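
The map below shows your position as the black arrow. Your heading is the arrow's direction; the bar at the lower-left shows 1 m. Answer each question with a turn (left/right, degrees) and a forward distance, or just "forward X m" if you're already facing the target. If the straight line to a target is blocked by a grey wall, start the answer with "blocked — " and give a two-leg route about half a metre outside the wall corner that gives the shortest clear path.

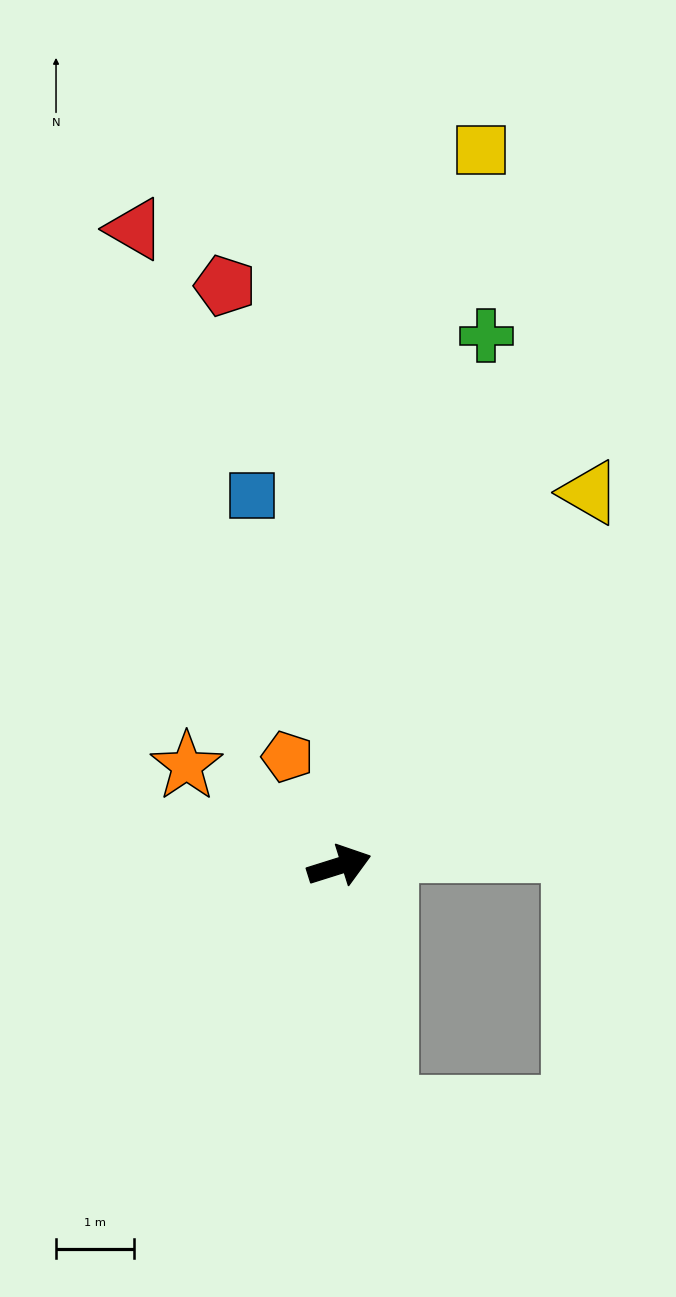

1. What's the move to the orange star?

turn left 129°, forward 2.3 m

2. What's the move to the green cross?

turn left 57°, forward 7.0 m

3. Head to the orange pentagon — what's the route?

turn left 98°, forward 1.5 m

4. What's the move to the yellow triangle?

turn left 39°, forward 5.8 m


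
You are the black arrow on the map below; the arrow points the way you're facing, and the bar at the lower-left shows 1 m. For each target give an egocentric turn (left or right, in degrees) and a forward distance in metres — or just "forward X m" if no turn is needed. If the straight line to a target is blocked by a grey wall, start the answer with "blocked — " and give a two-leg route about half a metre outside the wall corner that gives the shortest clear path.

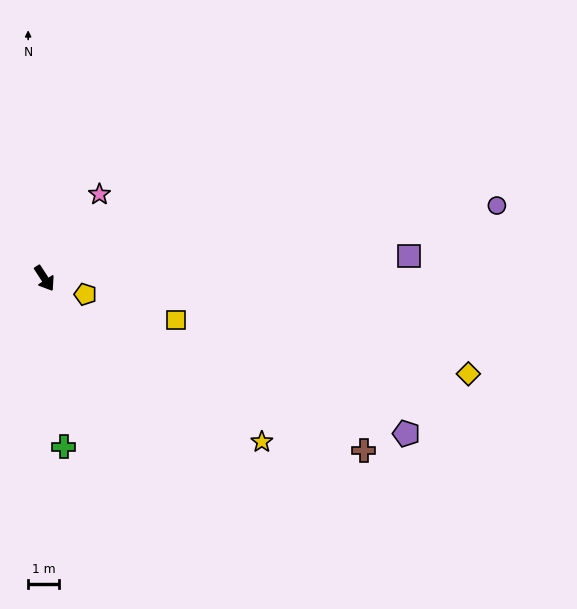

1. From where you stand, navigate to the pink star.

turn left 114°, forward 3.3 m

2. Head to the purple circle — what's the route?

turn left 66°, forward 15.0 m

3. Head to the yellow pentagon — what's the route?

turn left 36°, forward 1.4 m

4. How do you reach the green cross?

turn right 27°, forward 5.5 m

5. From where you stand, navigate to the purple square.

turn left 60°, forward 12.0 m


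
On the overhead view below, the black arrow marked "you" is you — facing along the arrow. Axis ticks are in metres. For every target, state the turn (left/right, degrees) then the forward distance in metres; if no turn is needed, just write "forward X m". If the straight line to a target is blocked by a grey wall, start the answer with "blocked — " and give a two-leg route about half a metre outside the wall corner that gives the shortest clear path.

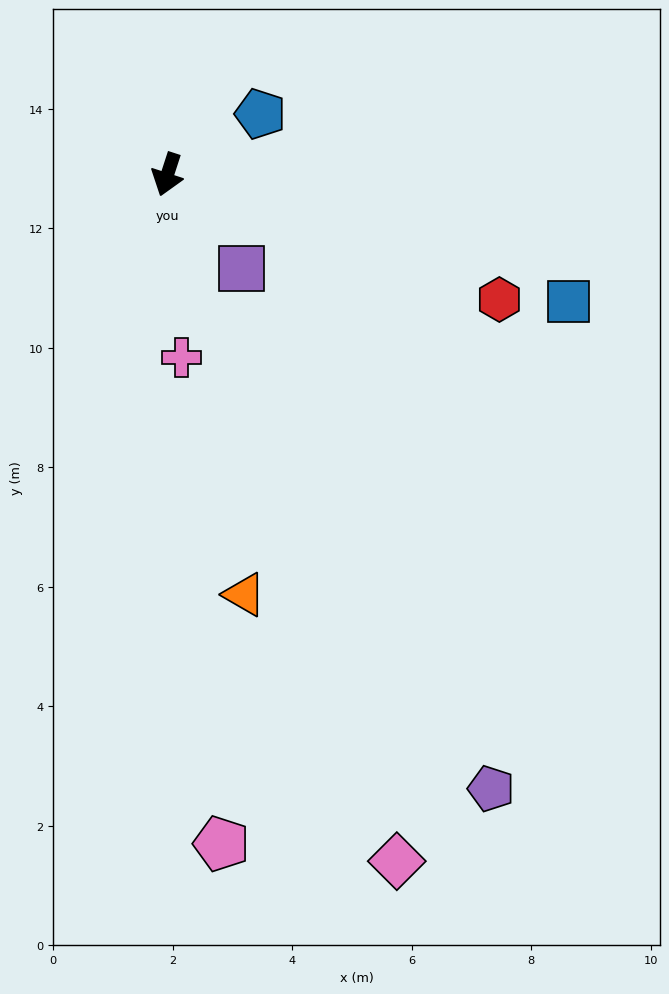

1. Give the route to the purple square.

turn left 56°, forward 2.0 m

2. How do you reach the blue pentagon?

turn left 141°, forward 1.9 m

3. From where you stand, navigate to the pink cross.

turn left 22°, forward 3.1 m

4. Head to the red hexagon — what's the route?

turn left 87°, forward 5.9 m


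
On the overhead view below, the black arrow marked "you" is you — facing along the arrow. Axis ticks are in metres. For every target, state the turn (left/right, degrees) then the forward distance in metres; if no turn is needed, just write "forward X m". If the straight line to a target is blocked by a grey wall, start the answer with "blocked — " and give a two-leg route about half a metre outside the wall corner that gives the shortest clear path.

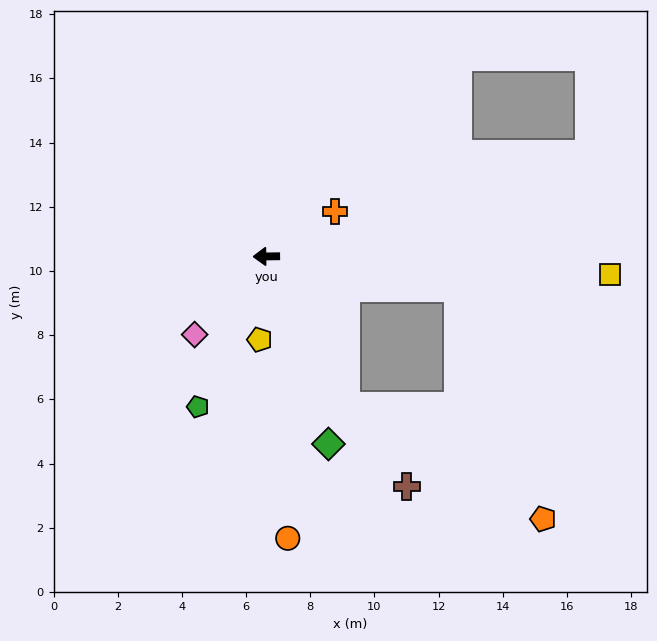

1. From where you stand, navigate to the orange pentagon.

blocked — turn left 117°, forward 5.3 m, then turn left 32°, forward 7.1 m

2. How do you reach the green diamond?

turn left 108°, forward 6.2 m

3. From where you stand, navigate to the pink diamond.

turn left 47°, forward 3.3 m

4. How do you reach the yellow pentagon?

turn left 85°, forward 2.6 m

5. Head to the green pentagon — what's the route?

turn left 65°, forward 5.1 m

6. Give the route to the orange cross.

turn right 147°, forward 2.6 m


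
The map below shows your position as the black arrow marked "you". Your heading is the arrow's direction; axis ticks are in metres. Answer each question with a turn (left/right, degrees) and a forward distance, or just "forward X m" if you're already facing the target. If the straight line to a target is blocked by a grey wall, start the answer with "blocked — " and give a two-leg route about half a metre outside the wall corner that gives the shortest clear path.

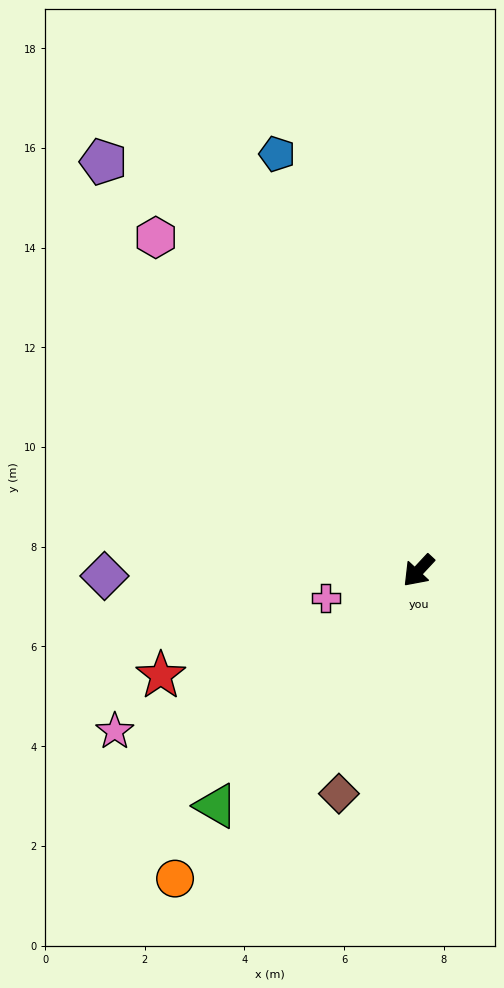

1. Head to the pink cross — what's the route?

turn right 31°, forward 1.9 m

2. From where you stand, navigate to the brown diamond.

turn left 23°, forward 4.7 m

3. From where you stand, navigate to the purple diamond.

turn right 46°, forward 6.3 m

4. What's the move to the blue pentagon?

turn right 118°, forward 8.8 m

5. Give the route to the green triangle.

turn left 2°, forward 6.2 m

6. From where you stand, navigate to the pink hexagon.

turn right 99°, forward 8.5 m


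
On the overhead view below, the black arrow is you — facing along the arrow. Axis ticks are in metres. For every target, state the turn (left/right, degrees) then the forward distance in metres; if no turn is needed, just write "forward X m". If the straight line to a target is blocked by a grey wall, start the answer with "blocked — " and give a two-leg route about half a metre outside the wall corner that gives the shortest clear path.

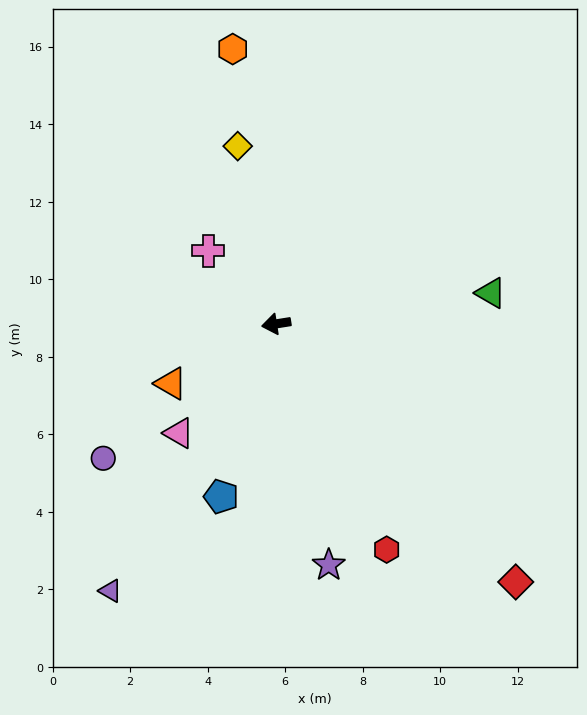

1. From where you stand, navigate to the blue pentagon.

turn left 63°, forward 4.7 m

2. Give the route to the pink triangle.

turn left 39°, forward 3.8 m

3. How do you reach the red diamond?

turn left 124°, forward 9.1 m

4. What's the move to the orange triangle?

turn left 21°, forward 3.1 m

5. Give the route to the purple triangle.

turn left 49°, forward 8.1 m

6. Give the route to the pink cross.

turn right 56°, forward 2.6 m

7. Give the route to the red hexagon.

turn left 107°, forward 6.5 m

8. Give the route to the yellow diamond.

turn right 87°, forward 4.7 m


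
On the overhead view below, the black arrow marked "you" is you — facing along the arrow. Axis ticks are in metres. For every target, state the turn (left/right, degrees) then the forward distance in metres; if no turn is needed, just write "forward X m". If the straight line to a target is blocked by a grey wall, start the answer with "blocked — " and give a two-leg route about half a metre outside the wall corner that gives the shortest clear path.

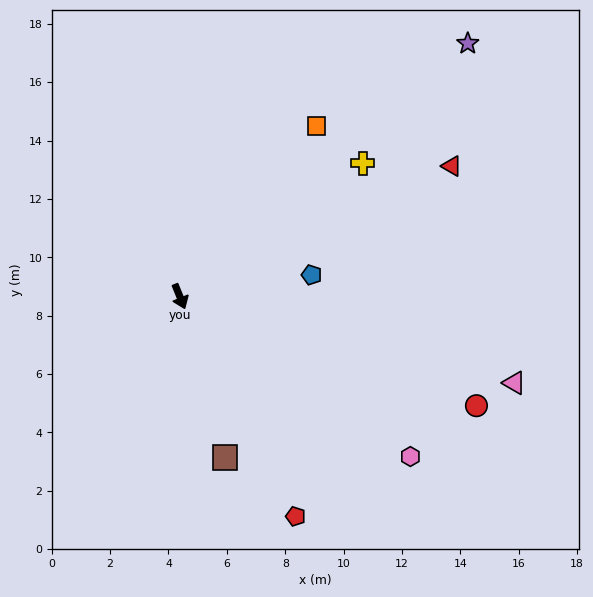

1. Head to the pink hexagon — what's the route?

turn left 33°, forward 9.6 m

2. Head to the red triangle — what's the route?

turn left 93°, forward 10.3 m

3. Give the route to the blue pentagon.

turn left 77°, forward 4.6 m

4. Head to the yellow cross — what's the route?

turn left 104°, forward 7.8 m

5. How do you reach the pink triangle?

turn left 53°, forward 11.8 m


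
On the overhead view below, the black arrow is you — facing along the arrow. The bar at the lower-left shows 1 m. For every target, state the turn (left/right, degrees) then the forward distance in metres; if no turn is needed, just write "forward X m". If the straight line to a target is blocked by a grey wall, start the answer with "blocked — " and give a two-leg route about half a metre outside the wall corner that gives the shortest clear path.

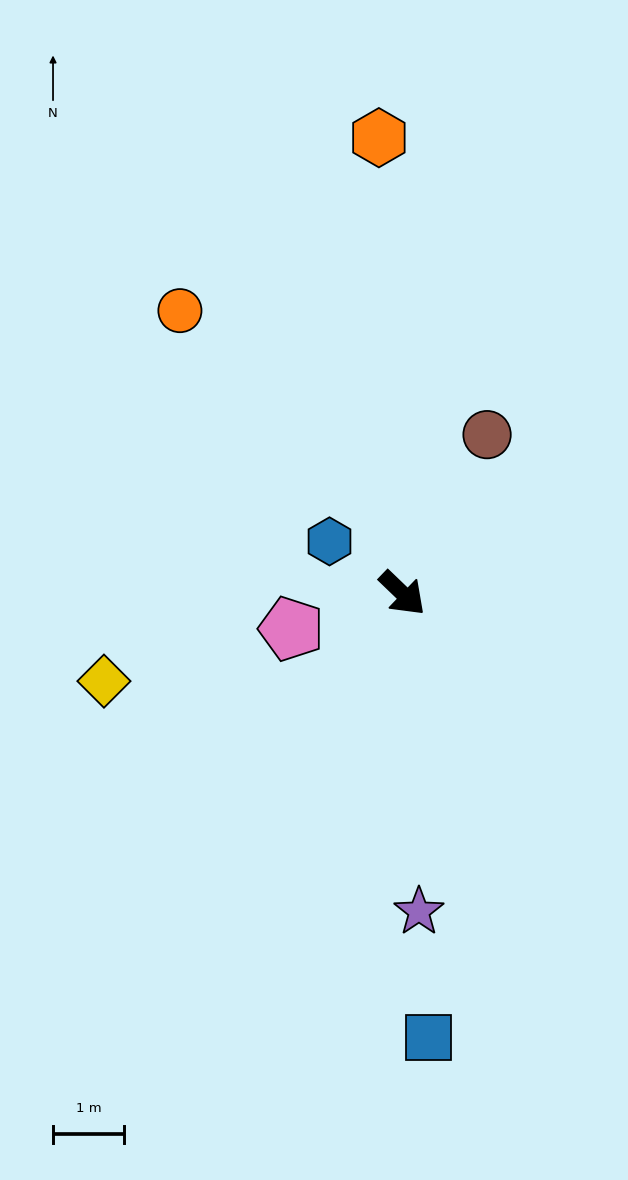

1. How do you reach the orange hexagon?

turn left 137°, forward 6.5 m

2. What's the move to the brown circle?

turn left 106°, forward 2.5 m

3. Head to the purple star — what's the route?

turn right 43°, forward 4.5 m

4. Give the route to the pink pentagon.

turn right 118°, forward 1.7 m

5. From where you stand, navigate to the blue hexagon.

turn right 172°, forward 1.3 m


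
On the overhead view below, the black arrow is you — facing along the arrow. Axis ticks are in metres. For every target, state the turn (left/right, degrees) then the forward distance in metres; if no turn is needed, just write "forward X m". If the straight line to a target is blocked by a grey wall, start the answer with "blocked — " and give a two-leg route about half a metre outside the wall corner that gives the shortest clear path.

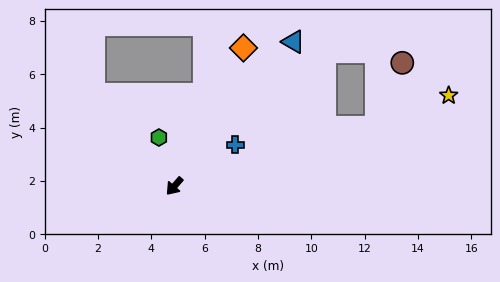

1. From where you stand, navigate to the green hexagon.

turn right 121°, forward 1.9 m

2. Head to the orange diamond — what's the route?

turn right 166°, forward 5.8 m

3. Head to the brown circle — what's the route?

blocked — turn left 147°, forward 7.9 m, then turn left 52°, forward 2.6 m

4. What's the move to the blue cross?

turn left 165°, forward 2.8 m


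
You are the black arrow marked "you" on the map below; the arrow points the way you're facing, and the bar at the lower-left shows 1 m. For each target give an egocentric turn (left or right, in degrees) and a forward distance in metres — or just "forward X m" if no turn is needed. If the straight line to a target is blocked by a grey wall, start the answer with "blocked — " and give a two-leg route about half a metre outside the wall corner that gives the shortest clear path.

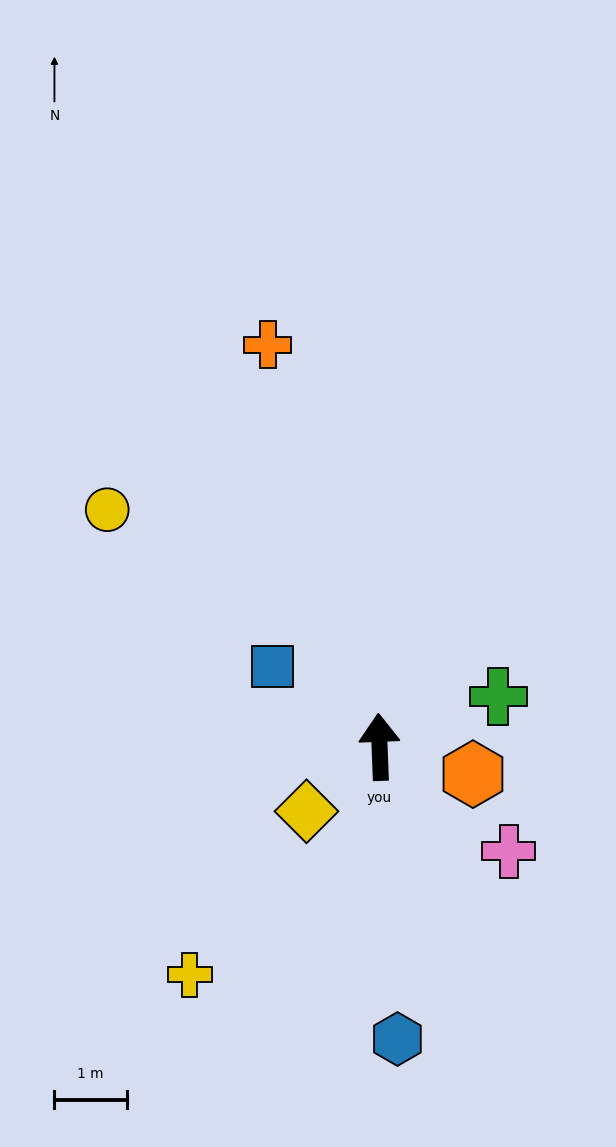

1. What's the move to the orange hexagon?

turn right 108°, forward 1.3 m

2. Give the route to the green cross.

turn right 69°, forward 1.8 m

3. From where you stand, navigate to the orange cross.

turn left 13°, forward 5.8 m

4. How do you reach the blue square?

turn left 51°, forward 1.8 m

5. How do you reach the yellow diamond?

turn left 129°, forward 1.3 m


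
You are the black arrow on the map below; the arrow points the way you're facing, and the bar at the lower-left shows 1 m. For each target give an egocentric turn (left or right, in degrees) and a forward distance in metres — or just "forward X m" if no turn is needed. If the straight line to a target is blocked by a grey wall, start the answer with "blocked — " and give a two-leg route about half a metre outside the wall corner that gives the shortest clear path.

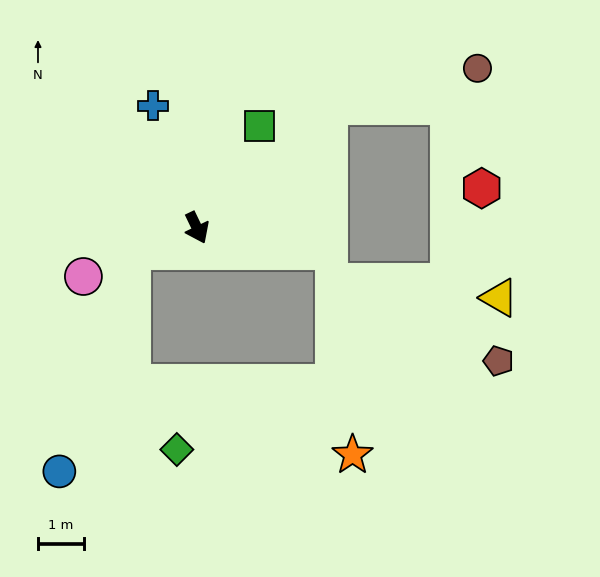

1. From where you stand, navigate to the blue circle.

blocked — turn right 96°, forward 1.5 m, then turn left 52°, forward 5.1 m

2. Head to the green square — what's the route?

turn left 123°, forward 2.6 m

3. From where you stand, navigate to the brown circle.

blocked — turn left 107°, forward 3.9 m, then turn right 29°, forward 3.4 m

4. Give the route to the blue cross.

turn left 174°, forward 2.8 m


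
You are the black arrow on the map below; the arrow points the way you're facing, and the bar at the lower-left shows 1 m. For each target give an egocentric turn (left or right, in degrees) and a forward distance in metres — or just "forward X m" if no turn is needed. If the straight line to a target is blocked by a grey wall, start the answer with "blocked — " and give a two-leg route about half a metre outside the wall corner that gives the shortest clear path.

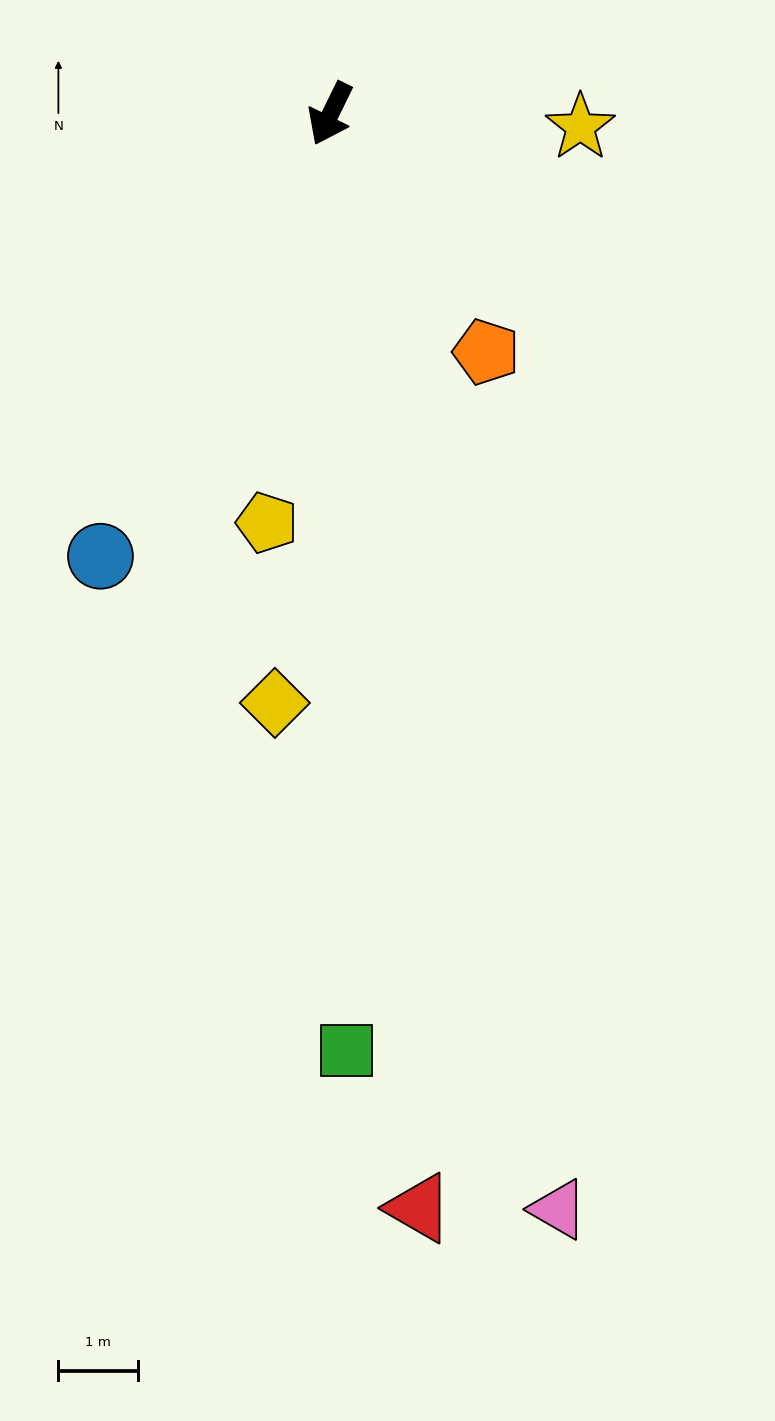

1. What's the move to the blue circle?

forward 6.3 m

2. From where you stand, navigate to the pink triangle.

turn left 38°, forward 14.1 m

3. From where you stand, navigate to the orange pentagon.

turn left 59°, forward 3.6 m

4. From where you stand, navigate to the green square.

turn left 27°, forward 11.8 m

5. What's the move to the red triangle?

turn left 31°, forward 13.8 m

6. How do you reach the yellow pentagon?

turn left 17°, forward 5.2 m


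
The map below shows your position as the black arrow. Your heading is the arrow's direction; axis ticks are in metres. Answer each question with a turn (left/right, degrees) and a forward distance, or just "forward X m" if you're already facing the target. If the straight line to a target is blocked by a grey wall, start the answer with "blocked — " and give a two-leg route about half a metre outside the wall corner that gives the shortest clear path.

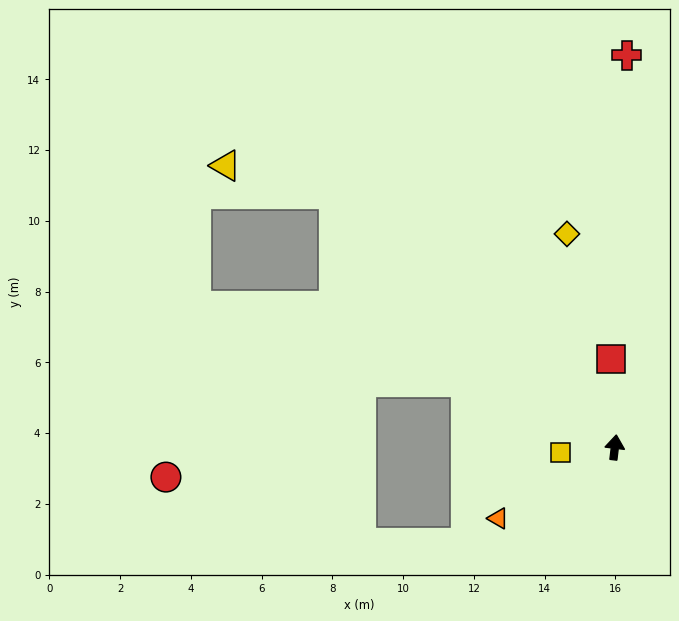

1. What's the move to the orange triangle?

turn left 128°, forward 3.9 m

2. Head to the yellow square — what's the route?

turn left 102°, forward 1.5 m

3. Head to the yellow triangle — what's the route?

blocked — turn left 55°, forward 10.7 m, then turn left 27°, forward 3.2 m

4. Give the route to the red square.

turn left 9°, forward 2.5 m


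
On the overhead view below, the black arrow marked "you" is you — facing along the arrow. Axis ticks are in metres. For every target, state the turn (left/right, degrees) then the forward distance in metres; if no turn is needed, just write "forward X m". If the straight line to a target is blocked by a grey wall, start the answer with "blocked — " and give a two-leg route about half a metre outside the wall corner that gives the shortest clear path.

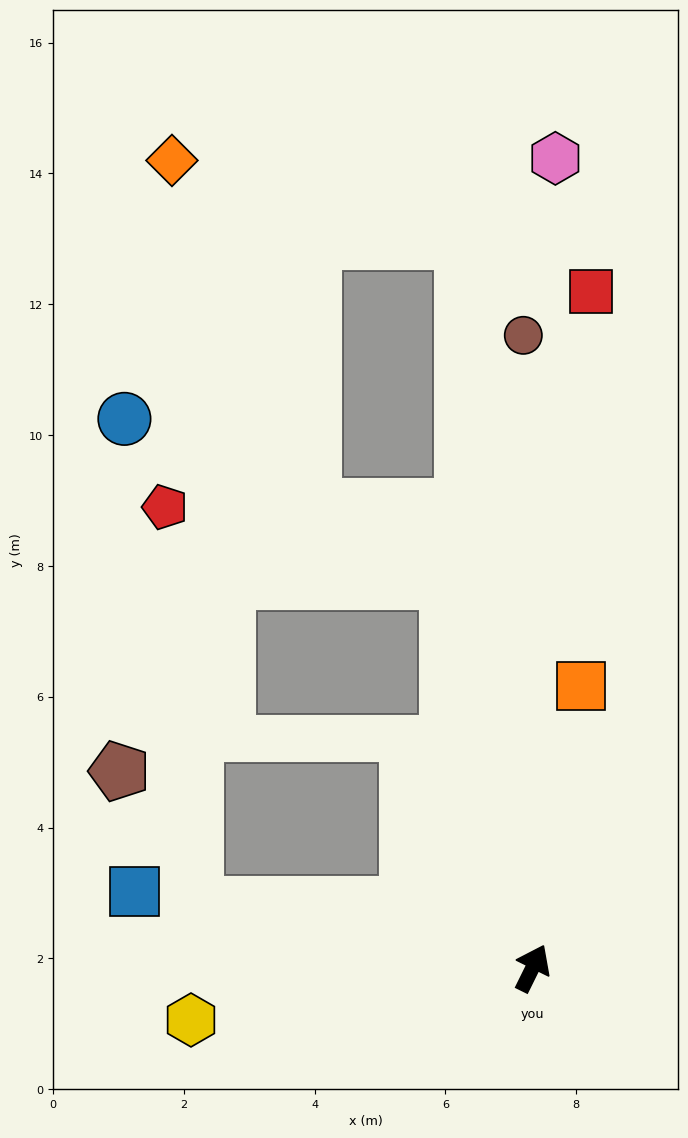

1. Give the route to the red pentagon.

blocked — turn left 39°, forward 6.0 m, then turn left 63°, forward 4.5 m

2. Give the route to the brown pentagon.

blocked — turn left 106°, forward 5.2 m, then turn right 50°, forward 2.3 m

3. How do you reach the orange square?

turn left 16°, forward 4.4 m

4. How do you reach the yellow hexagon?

turn left 125°, forward 5.3 m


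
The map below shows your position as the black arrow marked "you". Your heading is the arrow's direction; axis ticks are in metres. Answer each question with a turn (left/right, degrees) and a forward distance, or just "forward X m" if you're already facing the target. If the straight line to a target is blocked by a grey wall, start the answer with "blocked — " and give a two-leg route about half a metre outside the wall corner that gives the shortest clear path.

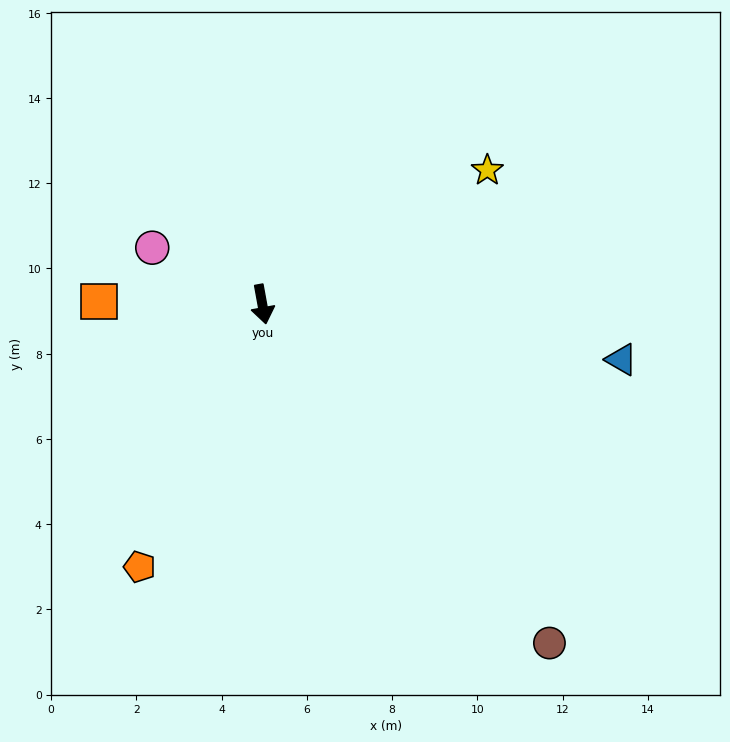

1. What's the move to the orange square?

turn right 101°, forward 3.8 m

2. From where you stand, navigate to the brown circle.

turn left 30°, forward 10.4 m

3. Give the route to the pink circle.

turn right 128°, forward 2.9 m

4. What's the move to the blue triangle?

turn left 71°, forward 8.5 m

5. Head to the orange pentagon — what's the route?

turn right 35°, forward 6.8 m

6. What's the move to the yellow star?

turn left 110°, forward 6.1 m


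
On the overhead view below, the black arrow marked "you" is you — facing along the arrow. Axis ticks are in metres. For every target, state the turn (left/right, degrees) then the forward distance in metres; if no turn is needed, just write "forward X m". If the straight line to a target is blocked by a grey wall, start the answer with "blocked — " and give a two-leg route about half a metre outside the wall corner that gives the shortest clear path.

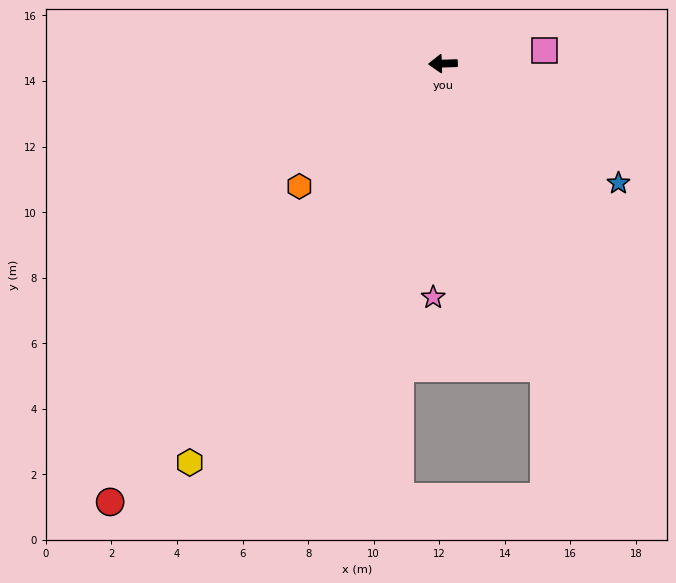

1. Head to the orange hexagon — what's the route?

turn left 39°, forward 5.8 m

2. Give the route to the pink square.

turn right 174°, forward 3.1 m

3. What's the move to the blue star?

turn left 144°, forward 6.5 m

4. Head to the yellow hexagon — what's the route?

turn left 56°, forward 14.4 m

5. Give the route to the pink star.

turn left 86°, forward 7.1 m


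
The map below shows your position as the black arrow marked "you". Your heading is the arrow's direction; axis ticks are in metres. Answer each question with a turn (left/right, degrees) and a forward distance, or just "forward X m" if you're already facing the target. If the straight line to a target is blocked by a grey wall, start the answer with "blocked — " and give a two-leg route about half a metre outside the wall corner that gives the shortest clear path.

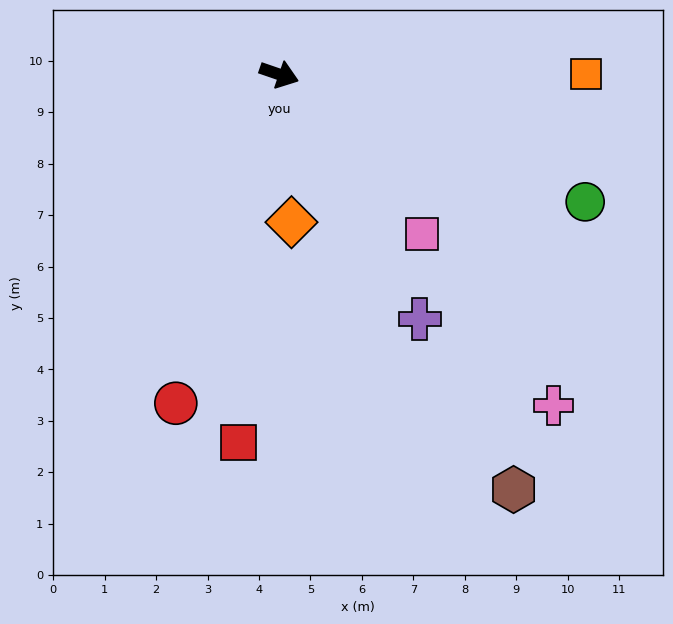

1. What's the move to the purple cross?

turn right 41°, forward 5.5 m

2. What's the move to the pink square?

turn right 29°, forward 4.2 m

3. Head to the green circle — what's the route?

turn right 4°, forward 6.4 m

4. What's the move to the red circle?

turn right 88°, forward 6.7 m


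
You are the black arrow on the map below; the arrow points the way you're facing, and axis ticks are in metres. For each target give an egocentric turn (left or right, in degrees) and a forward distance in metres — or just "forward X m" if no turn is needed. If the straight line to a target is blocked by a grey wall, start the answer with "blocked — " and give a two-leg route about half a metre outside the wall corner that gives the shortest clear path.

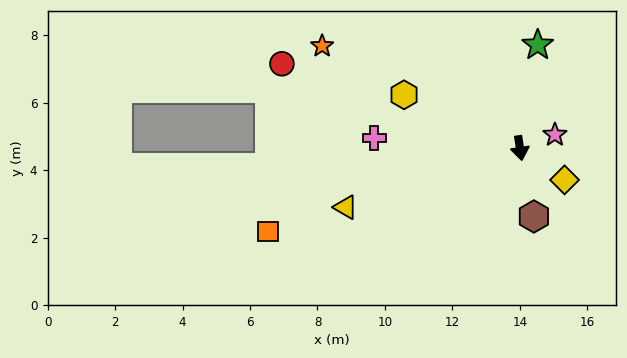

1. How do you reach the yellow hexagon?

turn right 123°, forward 3.8 m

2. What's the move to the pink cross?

turn right 103°, forward 4.3 m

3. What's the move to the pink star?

turn left 102°, forward 1.1 m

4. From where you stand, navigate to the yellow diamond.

turn left 46°, forward 1.6 m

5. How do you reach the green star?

turn left 162°, forward 3.1 m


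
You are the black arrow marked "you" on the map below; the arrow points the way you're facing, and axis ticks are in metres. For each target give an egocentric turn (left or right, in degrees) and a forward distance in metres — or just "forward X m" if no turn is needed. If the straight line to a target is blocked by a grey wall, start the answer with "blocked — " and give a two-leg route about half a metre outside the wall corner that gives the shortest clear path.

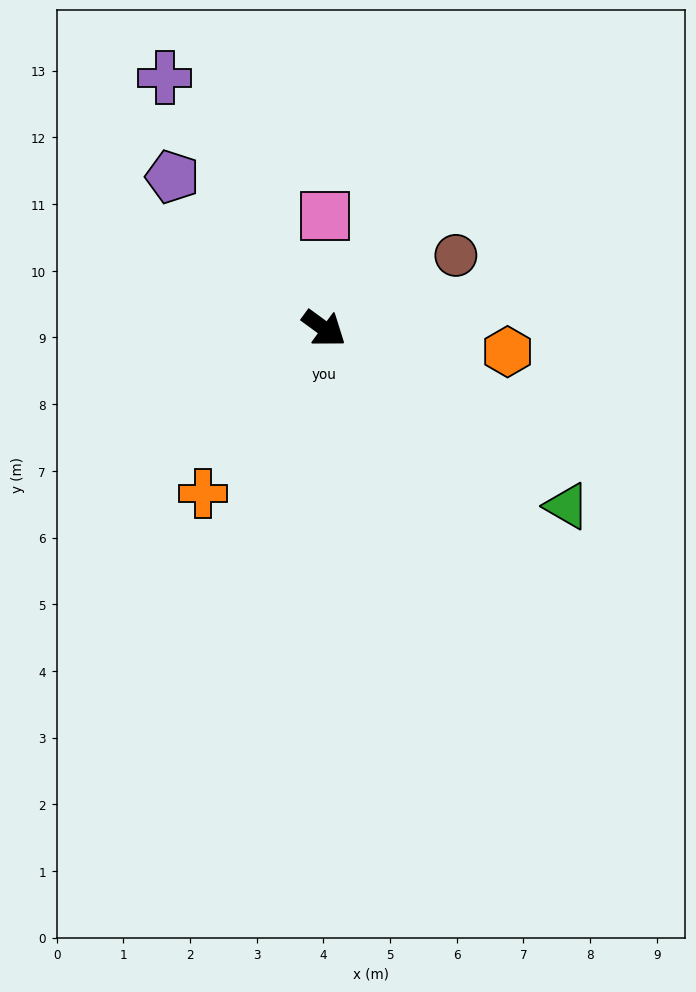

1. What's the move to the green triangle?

forward 4.5 m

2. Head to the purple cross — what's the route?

turn left 159°, forward 4.5 m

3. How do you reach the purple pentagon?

turn left 171°, forward 3.2 m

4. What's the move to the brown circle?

turn left 65°, forward 2.3 m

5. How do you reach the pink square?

turn left 126°, forward 1.7 m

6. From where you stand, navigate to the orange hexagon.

turn left 29°, forward 2.8 m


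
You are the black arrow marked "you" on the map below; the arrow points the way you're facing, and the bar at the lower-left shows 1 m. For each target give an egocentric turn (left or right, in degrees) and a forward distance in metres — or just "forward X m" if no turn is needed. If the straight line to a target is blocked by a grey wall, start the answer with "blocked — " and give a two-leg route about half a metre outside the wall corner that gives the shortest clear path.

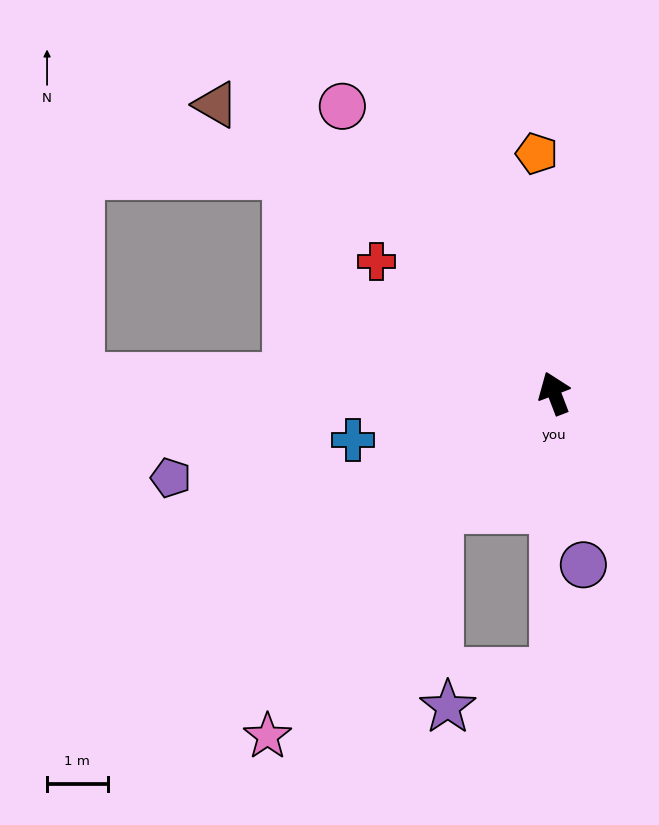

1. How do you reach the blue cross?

turn left 82°, forward 3.4 m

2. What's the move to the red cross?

turn left 32°, forward 3.7 m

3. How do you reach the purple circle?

turn left 169°, forward 2.9 m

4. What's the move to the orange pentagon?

turn right 17°, forward 4.0 m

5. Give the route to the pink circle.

turn left 16°, forward 5.9 m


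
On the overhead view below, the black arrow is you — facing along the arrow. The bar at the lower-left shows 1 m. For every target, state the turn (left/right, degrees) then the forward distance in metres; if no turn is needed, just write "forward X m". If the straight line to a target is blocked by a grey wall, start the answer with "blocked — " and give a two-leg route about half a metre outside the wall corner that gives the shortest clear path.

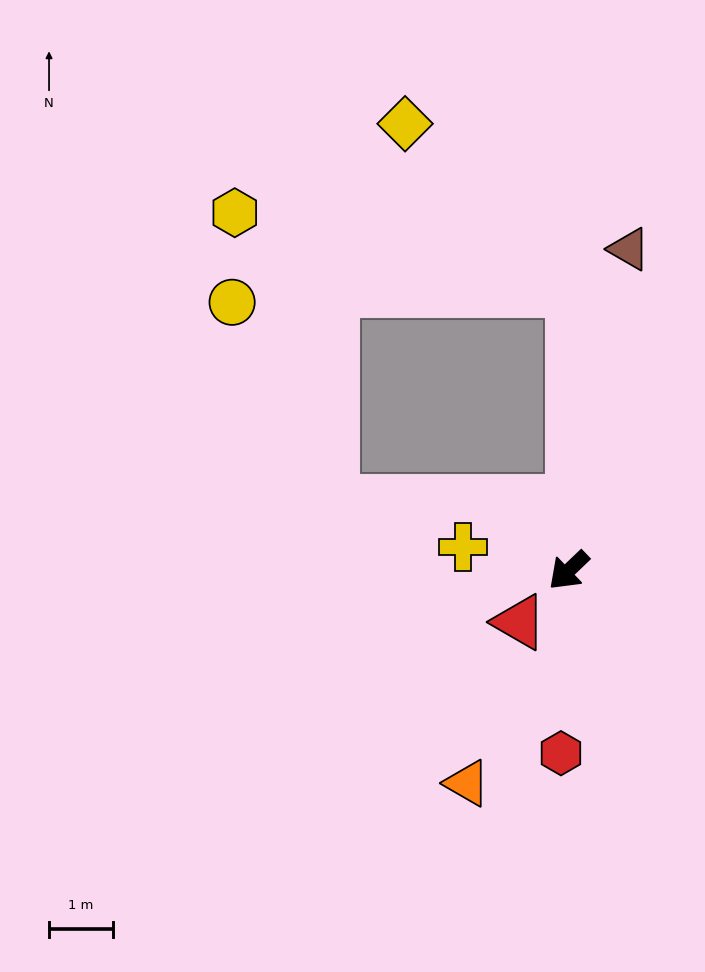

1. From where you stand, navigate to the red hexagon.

turn left 44°, forward 2.8 m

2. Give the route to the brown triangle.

turn right 144°, forward 5.1 m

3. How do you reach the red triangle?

turn left 3°, forward 1.1 m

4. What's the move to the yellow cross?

turn right 56°, forward 1.7 m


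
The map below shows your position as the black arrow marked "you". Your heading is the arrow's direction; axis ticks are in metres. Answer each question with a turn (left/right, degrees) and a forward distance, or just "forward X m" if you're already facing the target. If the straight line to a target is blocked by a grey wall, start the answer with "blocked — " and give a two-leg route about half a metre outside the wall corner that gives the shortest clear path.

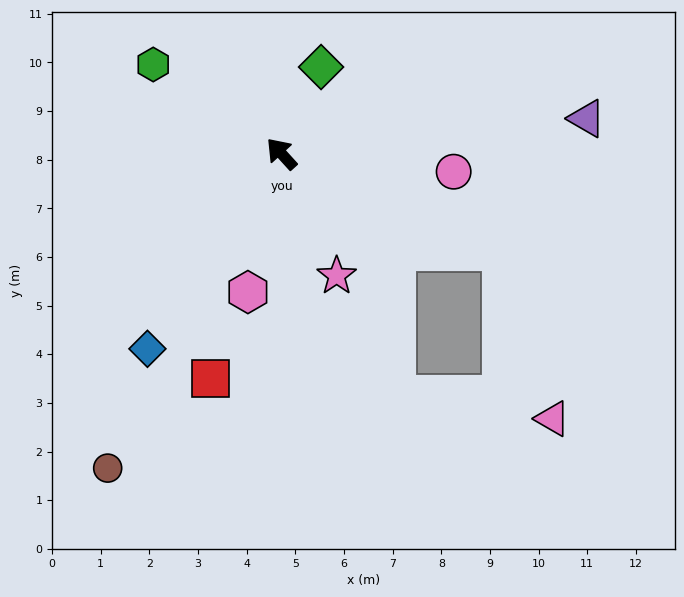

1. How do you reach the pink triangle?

blocked — turn right 156°, forward 5.0 m, then turn right 50°, forward 3.6 m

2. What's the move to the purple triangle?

turn right 126°, forward 6.3 m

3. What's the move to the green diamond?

turn right 67°, forward 2.0 m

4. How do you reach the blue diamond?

turn left 103°, forward 4.9 m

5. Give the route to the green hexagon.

turn left 13°, forward 3.2 m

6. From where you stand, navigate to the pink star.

turn left 162°, forward 2.8 m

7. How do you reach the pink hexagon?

turn left 124°, forward 2.9 m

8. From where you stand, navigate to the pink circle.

turn right 138°, forward 3.6 m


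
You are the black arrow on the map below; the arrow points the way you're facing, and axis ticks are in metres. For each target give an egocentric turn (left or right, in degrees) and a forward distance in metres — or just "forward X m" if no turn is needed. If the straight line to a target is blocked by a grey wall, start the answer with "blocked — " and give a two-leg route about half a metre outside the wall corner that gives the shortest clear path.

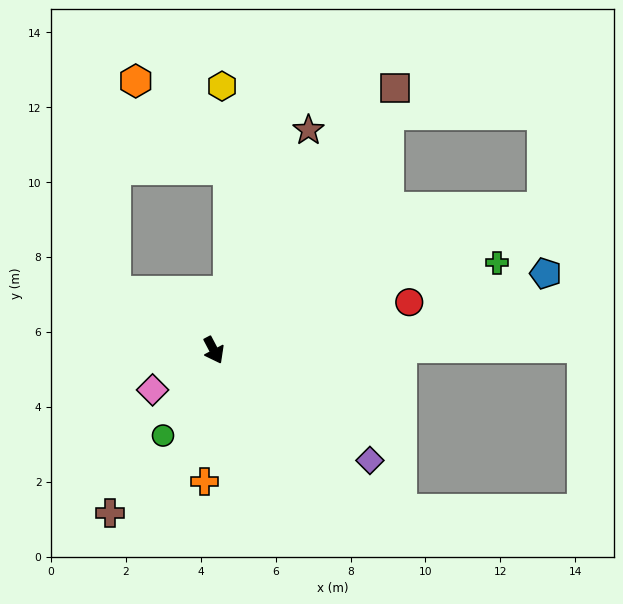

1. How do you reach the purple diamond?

turn left 27°, forward 5.1 m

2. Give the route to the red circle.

turn left 76°, forward 5.4 m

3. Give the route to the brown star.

turn left 129°, forward 6.4 m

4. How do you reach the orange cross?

turn right 32°, forward 3.5 m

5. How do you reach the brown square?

turn left 117°, forward 8.5 m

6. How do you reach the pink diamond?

turn right 85°, forward 1.9 m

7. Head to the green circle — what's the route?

turn right 59°, forward 2.6 m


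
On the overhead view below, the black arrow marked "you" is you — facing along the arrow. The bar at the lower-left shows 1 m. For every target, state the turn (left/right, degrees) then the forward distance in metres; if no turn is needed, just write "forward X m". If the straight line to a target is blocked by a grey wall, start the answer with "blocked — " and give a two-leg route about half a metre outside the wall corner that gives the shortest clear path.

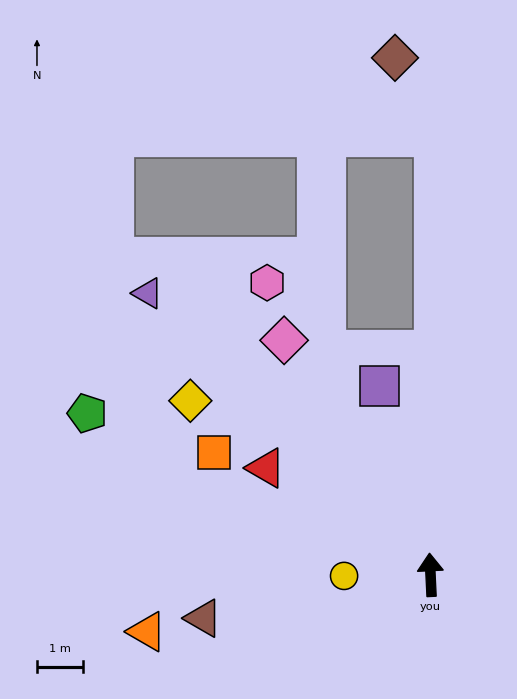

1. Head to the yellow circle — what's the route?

turn left 88°, forward 1.9 m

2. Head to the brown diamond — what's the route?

blocked — turn right 3°, forward 9.4 m, then turn left 26°, forward 1.9 m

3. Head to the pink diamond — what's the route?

turn left 29°, forward 6.0 m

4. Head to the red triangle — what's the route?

turn left 54°, forward 4.2 m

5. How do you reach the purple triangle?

turn left 42°, forward 8.6 m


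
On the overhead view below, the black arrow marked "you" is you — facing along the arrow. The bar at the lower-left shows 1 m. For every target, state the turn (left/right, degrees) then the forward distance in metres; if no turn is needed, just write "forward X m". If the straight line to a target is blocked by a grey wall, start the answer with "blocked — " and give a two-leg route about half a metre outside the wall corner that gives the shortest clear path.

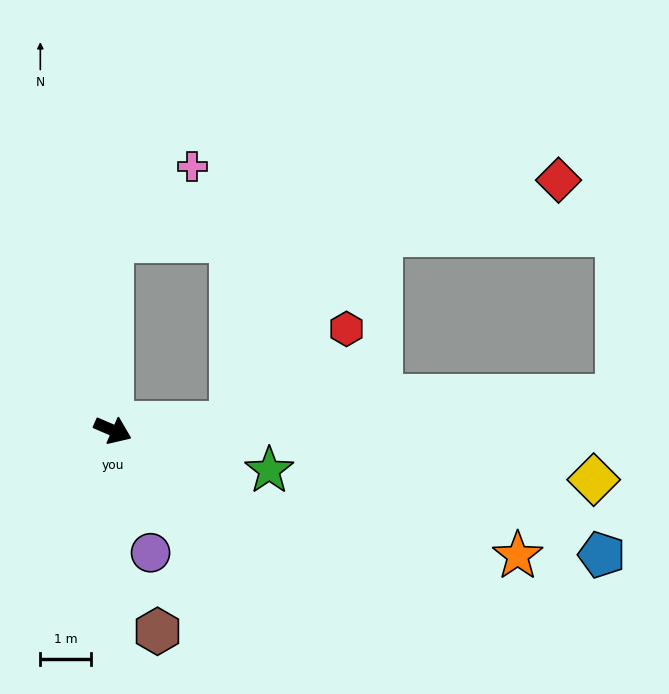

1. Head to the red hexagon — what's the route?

blocked — turn left 27°, forward 2.3 m, then turn left 35°, forward 2.9 m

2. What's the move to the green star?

turn left 9°, forward 3.2 m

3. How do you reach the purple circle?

turn right 49°, forward 2.5 m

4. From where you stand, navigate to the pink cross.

blocked — turn left 114°, forward 3.7 m, then turn right 48°, forward 2.2 m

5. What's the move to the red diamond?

blocked — turn left 114°, forward 3.7 m, then turn right 83°, forward 8.9 m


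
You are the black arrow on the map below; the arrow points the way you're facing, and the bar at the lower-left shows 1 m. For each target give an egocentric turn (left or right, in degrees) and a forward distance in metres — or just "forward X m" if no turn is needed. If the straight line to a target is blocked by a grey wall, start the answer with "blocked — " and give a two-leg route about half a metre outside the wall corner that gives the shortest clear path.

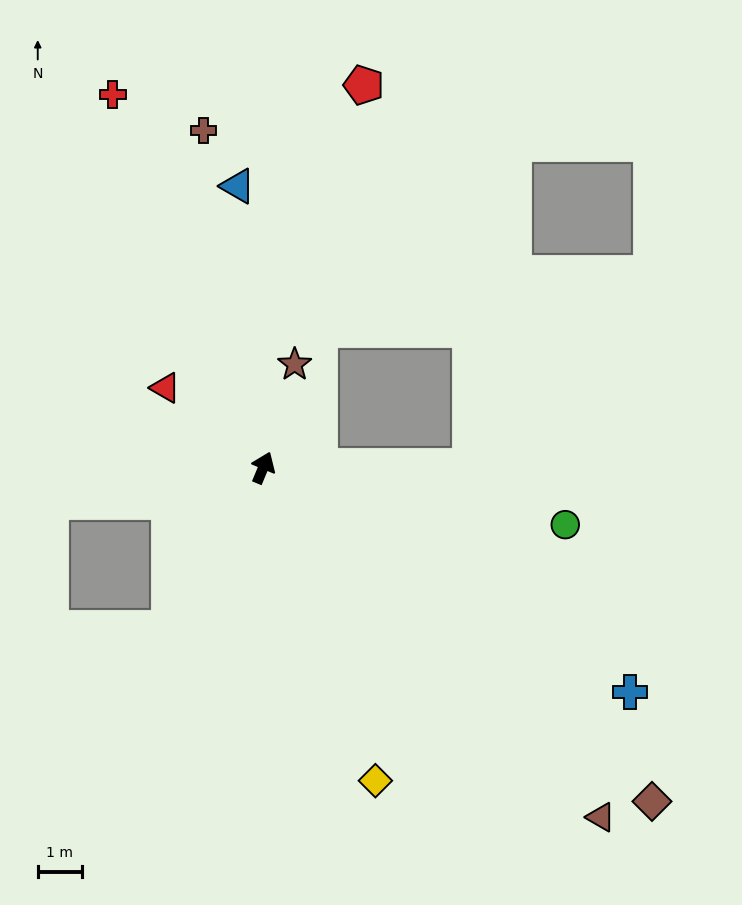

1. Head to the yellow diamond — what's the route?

turn right 138°, forward 7.5 m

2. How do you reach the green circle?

turn right 78°, forward 6.9 m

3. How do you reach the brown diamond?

turn right 108°, forward 11.6 m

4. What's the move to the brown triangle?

turn right 113°, forward 11.0 m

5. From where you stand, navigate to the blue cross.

turn right 99°, forward 9.7 m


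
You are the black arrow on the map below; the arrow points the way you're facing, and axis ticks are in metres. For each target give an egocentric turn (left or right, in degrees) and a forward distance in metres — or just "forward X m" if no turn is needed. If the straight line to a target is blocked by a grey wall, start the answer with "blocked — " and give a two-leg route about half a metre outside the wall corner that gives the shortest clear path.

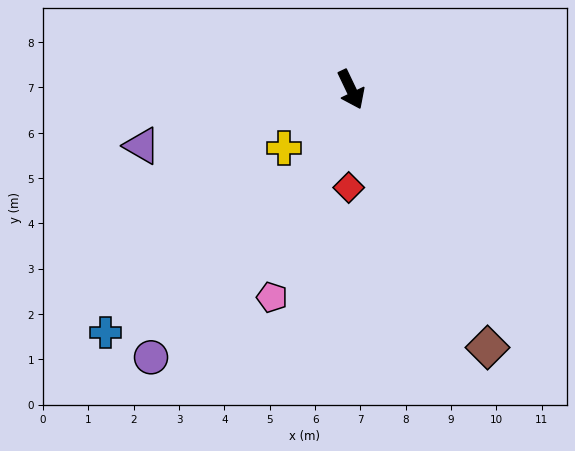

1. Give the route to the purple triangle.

turn right 100°, forward 4.8 m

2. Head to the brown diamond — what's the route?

turn left 2°, forward 6.4 m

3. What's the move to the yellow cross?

turn right 75°, forward 2.0 m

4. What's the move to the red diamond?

turn right 27°, forward 2.2 m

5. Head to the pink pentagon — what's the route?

turn right 46°, forward 4.9 m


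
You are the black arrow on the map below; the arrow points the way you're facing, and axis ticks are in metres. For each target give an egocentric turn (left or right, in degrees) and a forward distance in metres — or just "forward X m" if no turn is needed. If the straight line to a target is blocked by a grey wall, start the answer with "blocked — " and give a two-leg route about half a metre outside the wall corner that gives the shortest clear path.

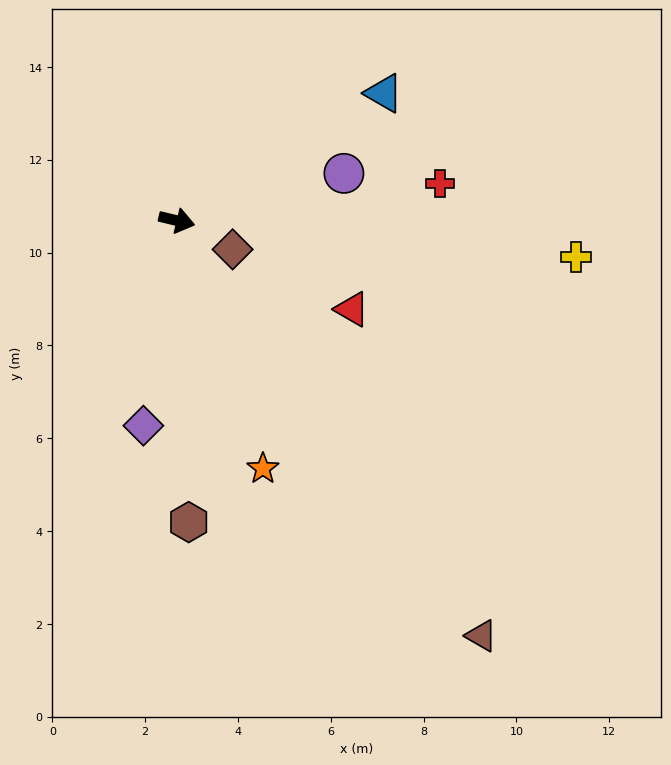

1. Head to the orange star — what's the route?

turn right 57°, forward 5.7 m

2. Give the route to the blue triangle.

turn left 45°, forward 5.2 m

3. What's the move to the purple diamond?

turn right 86°, forward 4.5 m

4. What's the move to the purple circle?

turn left 29°, forward 3.7 m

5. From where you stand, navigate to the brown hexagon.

turn right 74°, forward 6.5 m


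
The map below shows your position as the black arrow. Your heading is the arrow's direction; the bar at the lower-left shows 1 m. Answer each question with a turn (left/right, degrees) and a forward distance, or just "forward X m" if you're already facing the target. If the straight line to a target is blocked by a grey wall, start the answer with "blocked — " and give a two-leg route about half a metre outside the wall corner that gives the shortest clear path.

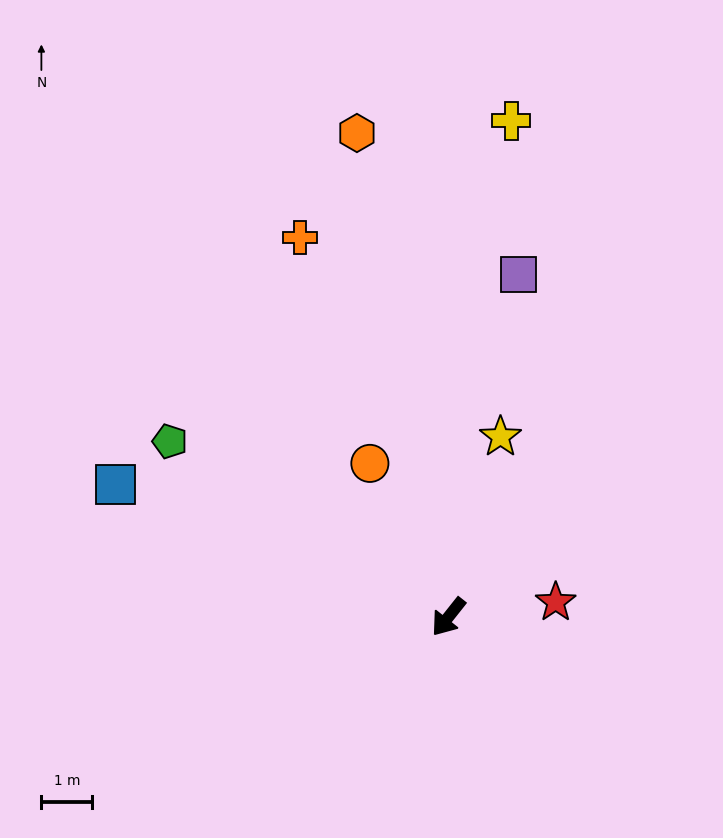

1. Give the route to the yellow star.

turn right 158°, forward 3.7 m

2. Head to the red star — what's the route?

turn left 136°, forward 2.1 m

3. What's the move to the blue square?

turn right 73°, forward 7.0 m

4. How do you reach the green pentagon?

turn right 84°, forward 6.5 m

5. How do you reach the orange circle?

turn right 114°, forward 3.4 m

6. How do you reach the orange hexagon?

turn right 131°, forward 9.7 m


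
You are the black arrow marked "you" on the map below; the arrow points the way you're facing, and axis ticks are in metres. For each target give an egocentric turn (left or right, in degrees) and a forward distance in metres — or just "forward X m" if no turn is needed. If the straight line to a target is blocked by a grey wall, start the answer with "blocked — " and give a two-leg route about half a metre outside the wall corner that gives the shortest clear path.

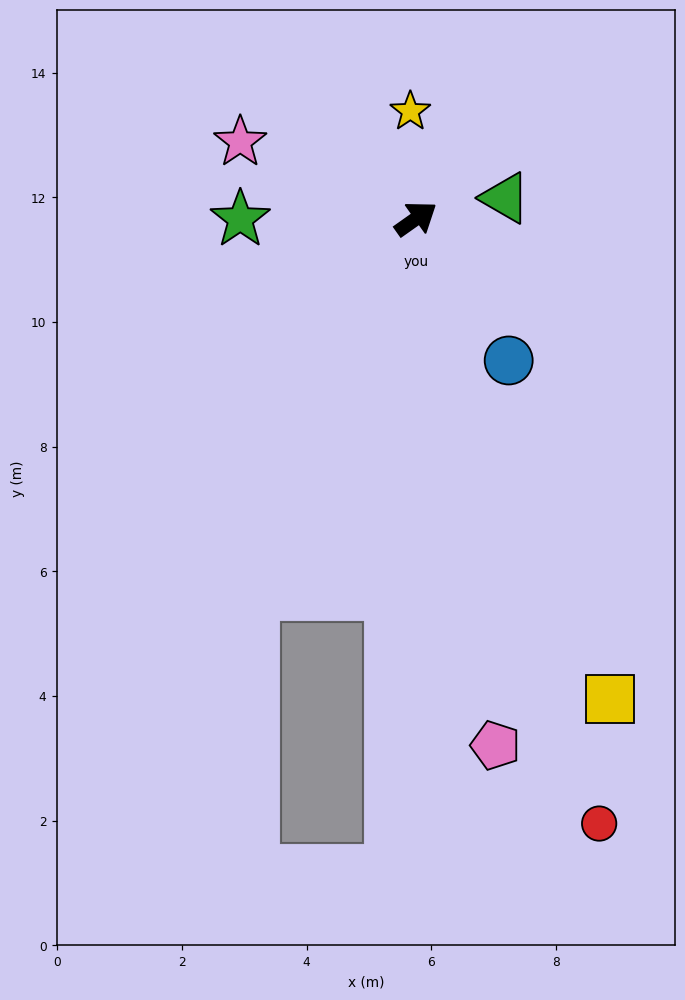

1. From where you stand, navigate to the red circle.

turn right 108°, forward 10.1 m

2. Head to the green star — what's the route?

turn left 145°, forward 2.8 m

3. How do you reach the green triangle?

turn right 22°, forward 1.5 m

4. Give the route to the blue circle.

turn right 92°, forward 2.7 m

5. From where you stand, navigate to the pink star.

turn left 121°, forward 3.1 m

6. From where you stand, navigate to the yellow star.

turn left 58°, forward 1.7 m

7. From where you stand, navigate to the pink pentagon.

turn right 117°, forward 8.5 m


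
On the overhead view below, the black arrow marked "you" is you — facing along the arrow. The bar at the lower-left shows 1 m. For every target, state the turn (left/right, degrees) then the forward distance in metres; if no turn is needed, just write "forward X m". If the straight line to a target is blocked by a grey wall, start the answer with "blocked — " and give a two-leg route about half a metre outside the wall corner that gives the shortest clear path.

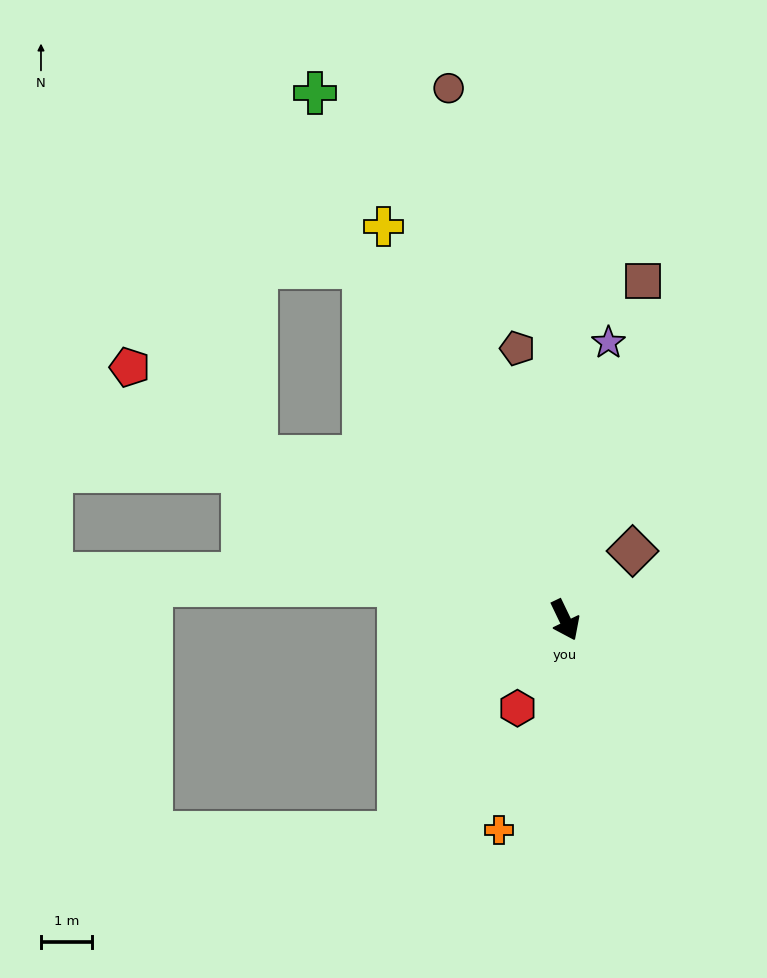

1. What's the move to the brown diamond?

turn left 110°, forward 1.9 m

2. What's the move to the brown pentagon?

turn left 164°, forward 5.4 m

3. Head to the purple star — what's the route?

turn left 145°, forward 5.5 m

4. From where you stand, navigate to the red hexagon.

turn right 54°, forward 2.0 m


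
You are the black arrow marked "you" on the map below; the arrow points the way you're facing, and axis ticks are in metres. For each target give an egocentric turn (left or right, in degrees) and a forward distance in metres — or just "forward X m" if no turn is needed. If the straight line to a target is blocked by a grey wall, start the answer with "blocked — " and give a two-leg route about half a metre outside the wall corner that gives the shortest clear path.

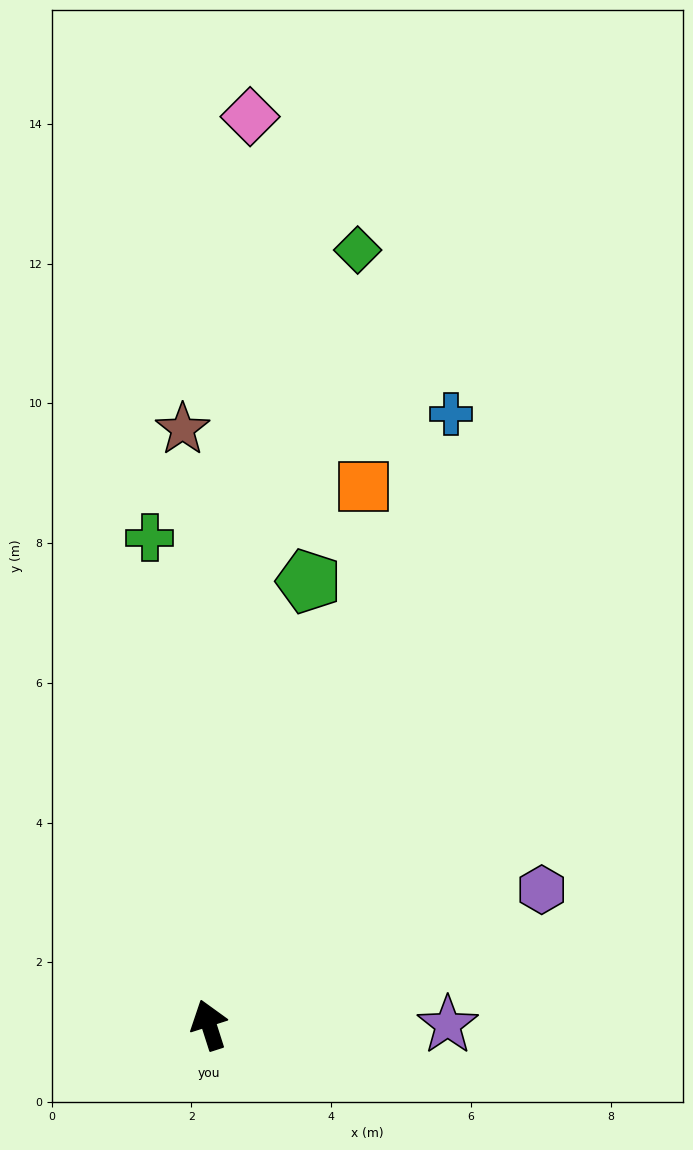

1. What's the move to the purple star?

turn right 108°, forward 3.4 m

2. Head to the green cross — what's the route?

turn right 11°, forward 7.0 m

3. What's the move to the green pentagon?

turn right 30°, forward 6.5 m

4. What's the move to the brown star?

turn right 15°, forward 8.5 m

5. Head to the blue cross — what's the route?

turn right 39°, forward 9.4 m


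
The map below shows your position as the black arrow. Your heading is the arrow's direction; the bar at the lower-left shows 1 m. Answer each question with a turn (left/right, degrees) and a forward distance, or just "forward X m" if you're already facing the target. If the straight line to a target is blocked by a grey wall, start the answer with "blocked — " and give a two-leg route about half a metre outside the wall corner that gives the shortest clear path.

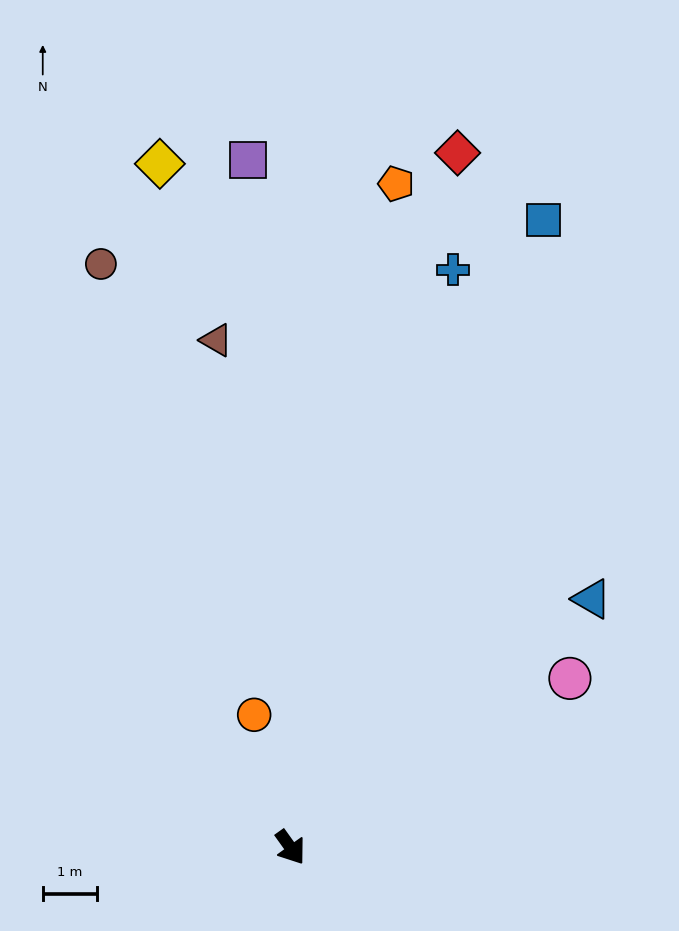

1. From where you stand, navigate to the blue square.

turn left 122°, forward 12.6 m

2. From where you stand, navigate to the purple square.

turn left 148°, forward 12.8 m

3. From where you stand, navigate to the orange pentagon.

turn left 135°, forward 12.5 m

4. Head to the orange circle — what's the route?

turn left 160°, forward 2.6 m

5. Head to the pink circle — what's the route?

turn left 86°, forward 6.1 m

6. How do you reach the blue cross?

turn left 129°, forward 11.2 m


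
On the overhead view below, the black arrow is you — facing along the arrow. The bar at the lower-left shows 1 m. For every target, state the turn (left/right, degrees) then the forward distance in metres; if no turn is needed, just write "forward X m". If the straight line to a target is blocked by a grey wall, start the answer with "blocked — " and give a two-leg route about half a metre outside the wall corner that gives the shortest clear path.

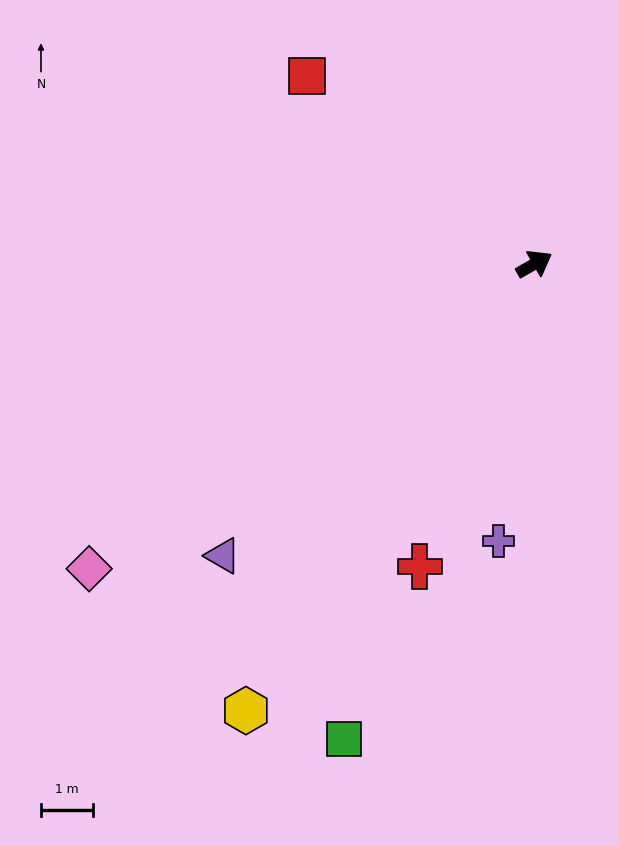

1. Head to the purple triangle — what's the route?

turn right 167°, forward 8.2 m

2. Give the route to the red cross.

turn right 141°, forward 6.2 m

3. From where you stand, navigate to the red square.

turn left 111°, forward 5.7 m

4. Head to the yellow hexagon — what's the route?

turn right 153°, forward 10.2 m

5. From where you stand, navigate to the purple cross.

turn right 127°, forward 5.4 m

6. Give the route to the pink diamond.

turn right 175°, forward 10.4 m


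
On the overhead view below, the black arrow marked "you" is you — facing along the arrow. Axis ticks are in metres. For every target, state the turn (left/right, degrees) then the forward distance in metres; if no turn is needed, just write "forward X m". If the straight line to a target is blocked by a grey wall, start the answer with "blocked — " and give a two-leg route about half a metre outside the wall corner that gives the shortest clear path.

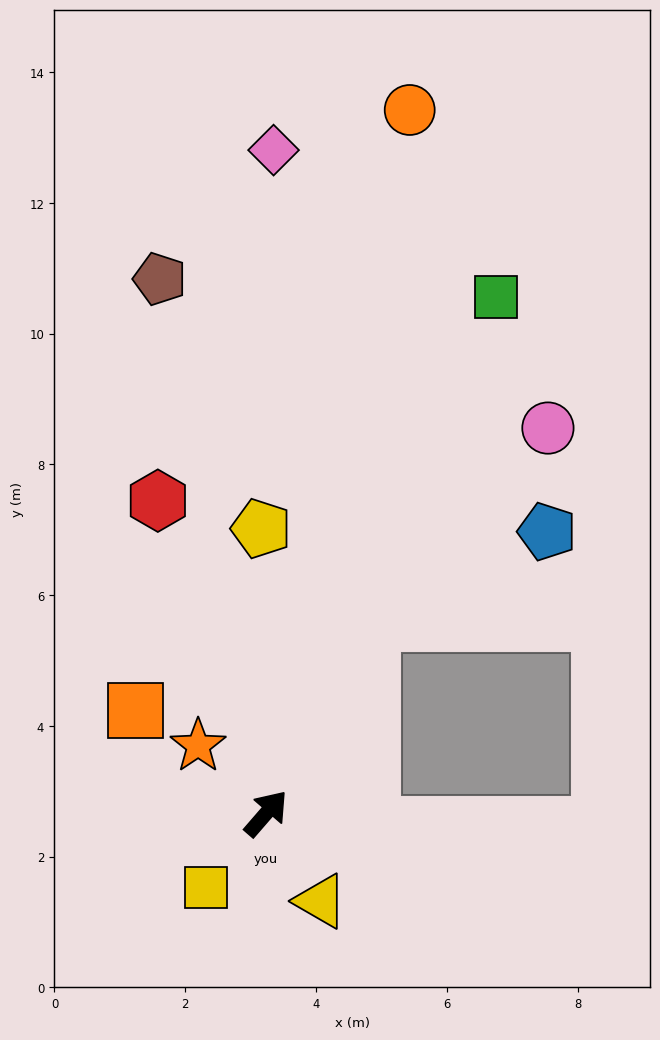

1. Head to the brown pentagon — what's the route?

turn left 52°, forward 8.3 m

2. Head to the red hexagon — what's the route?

turn left 60°, forward 5.1 m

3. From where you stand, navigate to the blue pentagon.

blocked — turn left 11°, forward 3.3 m, then turn right 32°, forward 3.0 m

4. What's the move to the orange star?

turn left 86°, forward 1.5 m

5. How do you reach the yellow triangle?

turn right 107°, forward 1.6 m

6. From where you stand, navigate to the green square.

turn left 17°, forward 8.6 m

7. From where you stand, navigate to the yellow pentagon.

turn left 42°, forward 4.4 m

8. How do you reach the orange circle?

turn left 29°, forward 11.0 m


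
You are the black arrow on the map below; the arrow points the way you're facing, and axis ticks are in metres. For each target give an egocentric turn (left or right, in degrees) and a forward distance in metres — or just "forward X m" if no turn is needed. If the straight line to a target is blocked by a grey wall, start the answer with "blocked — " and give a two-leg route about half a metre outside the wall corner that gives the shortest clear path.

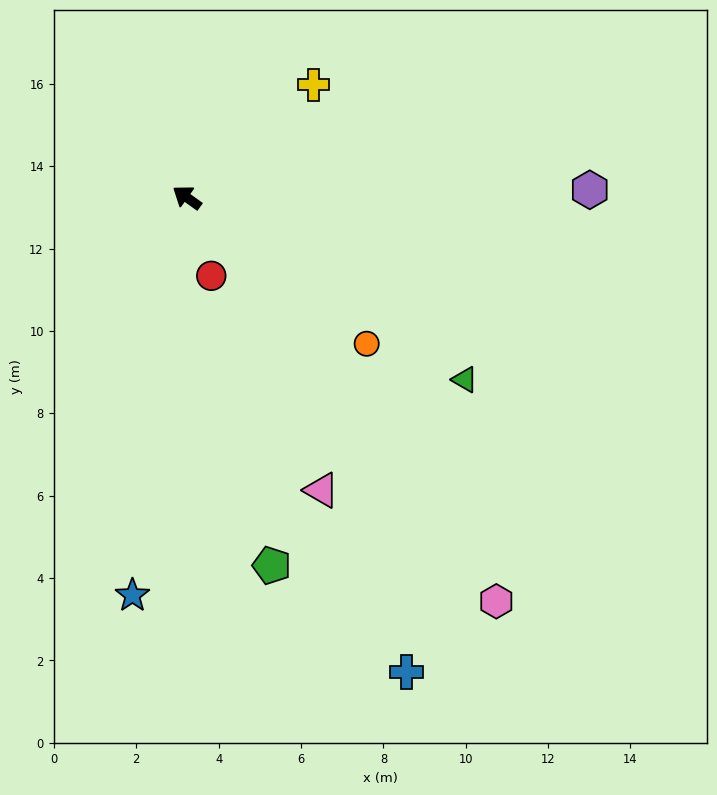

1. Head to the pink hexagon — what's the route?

turn left 163°, forward 12.4 m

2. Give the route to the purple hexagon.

turn right 143°, forward 9.8 m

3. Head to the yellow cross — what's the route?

turn right 103°, forward 4.1 m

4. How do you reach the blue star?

turn left 118°, forward 9.8 m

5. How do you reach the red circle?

turn left 143°, forward 2.0 m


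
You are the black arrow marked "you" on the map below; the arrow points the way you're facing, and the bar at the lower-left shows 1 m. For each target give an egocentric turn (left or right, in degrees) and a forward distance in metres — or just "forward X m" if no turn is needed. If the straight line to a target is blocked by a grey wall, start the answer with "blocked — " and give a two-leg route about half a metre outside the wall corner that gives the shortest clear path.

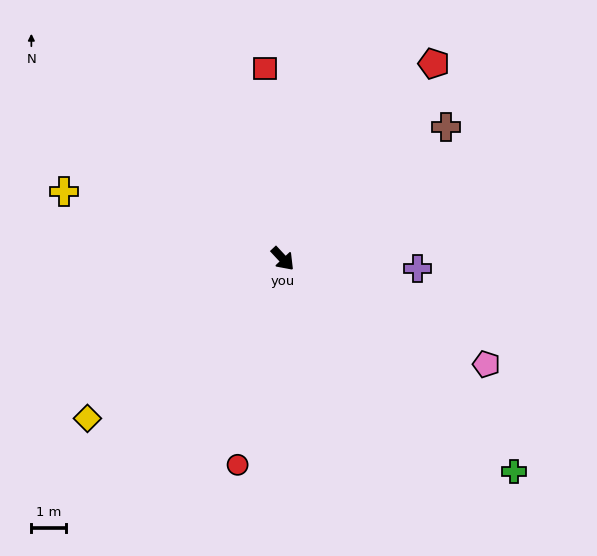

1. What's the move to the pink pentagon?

turn left 20°, forward 6.6 m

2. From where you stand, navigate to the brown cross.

turn left 86°, forward 6.0 m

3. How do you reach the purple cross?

turn left 43°, forward 3.9 m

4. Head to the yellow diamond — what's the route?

turn right 94°, forward 7.3 m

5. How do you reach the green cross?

turn left 4°, forward 9.0 m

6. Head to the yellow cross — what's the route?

turn right 150°, forward 6.6 m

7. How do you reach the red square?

turn left 142°, forward 5.5 m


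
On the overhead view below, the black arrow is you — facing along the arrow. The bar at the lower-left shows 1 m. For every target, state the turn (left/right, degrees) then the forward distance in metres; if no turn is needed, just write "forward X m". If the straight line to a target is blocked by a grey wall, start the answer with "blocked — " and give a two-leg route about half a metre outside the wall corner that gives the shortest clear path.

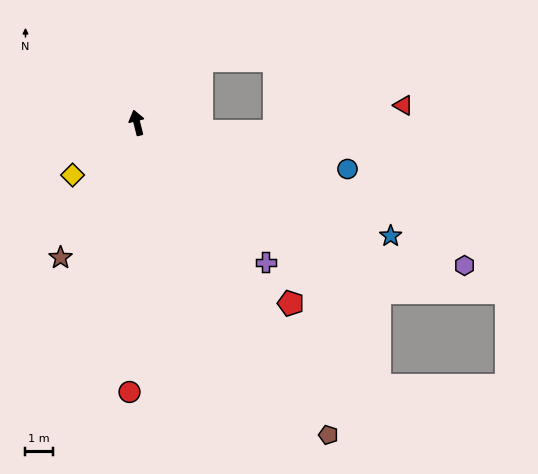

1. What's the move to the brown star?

turn left 136°, forward 5.6 m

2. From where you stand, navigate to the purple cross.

turn right 151°, forward 6.9 m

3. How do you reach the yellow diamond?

turn left 115°, forward 3.0 m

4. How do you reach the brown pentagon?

turn right 163°, forward 13.3 m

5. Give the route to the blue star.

turn right 128°, forward 10.1 m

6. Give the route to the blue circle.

turn right 117°, forward 7.8 m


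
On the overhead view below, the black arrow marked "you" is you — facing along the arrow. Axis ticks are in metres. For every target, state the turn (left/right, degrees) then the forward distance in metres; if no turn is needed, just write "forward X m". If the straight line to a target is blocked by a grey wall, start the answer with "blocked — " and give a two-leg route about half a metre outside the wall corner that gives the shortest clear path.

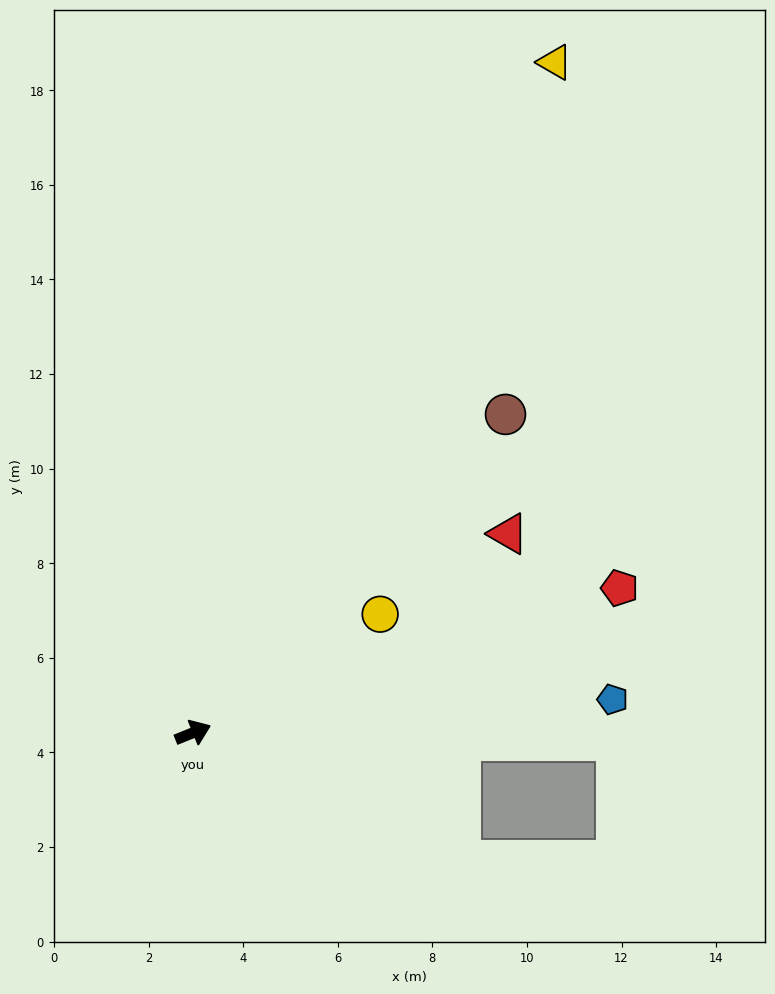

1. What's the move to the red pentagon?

turn right 3°, forward 9.5 m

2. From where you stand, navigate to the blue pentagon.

turn right 17°, forward 8.9 m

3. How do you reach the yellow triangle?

turn left 40°, forward 16.1 m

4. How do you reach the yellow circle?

turn left 10°, forward 4.7 m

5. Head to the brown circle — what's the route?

turn left 24°, forward 9.4 m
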